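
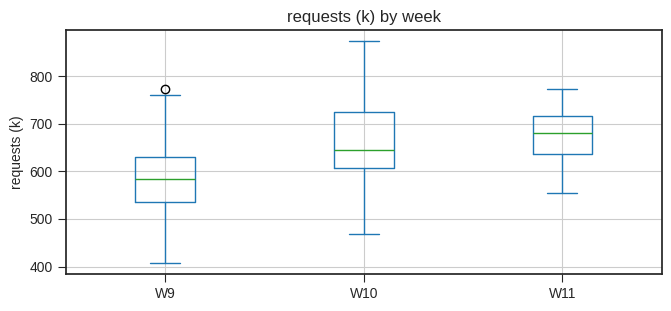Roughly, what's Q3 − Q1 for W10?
Q3 ≈ 725, Q1 ≈ 610; IQR ≈ 115.

≈ 115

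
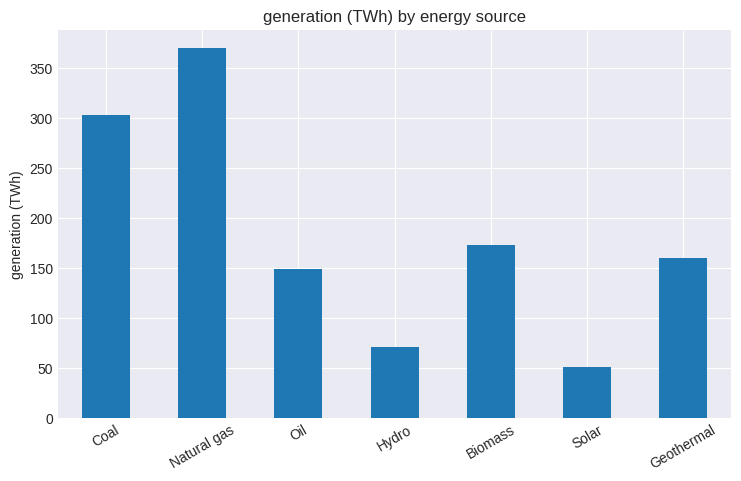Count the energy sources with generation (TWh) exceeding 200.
2

Above 200: Coal, Natural gas.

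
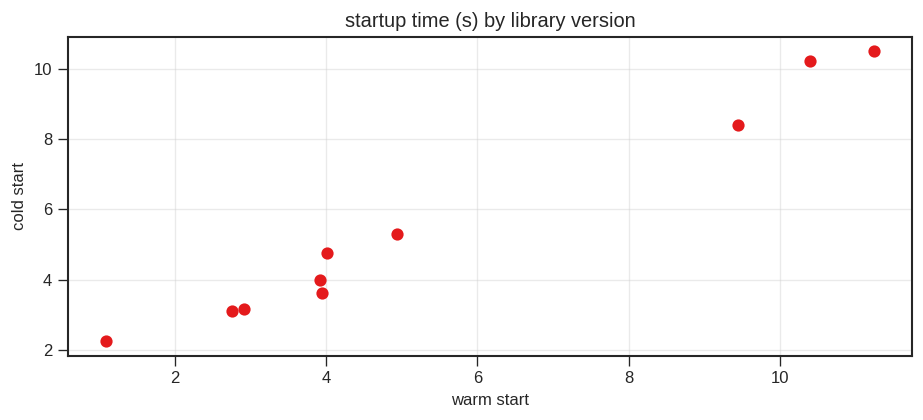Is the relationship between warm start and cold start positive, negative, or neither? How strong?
Points are positively correlated; strong (|r| ≈ 1.0).

positive, strong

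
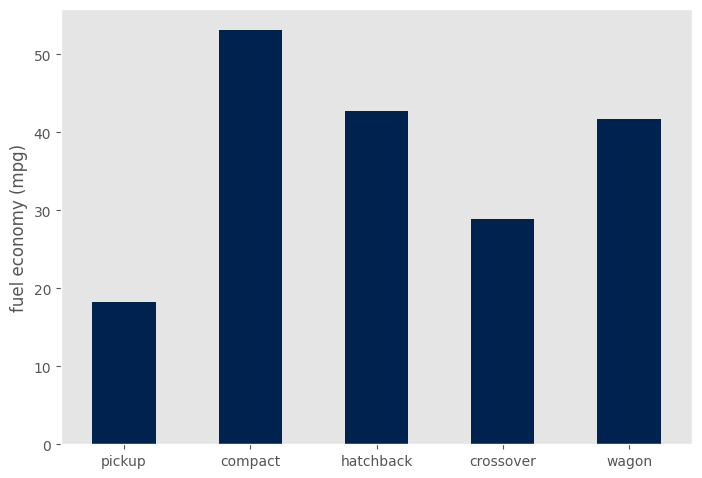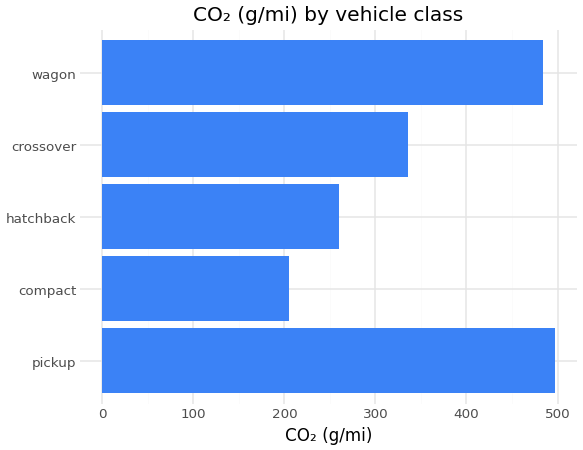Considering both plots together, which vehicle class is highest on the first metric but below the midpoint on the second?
compact

Chart 2 median CO₂ (g/mi) ≈ 350; below-median vehicle classes: compact, hatchback. Among those, compact has the highest fuel economy (mpg) (≈ 55).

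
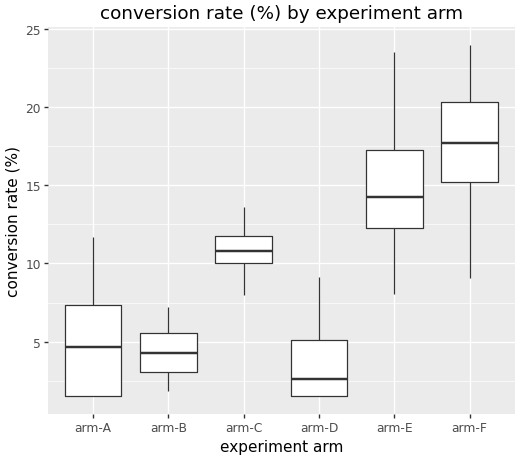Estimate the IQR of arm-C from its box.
Q3 ≈ 12, Q1 ≈ 10; IQR ≈ 2.

≈ 2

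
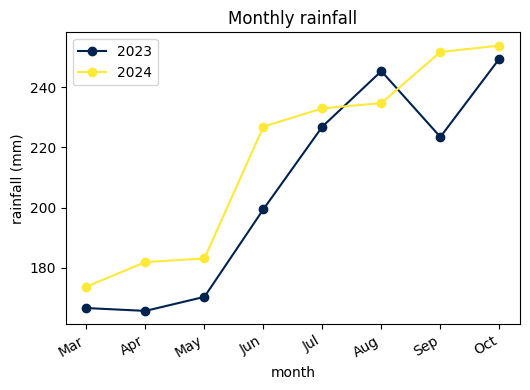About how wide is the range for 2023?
≈ 80

Max Oct ≈ 250, min Apr ≈ 170; range ≈ 80.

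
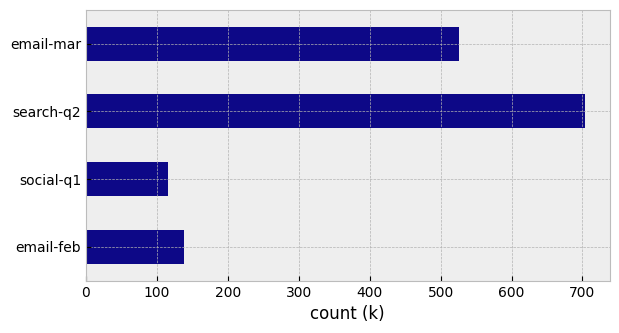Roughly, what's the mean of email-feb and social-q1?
≈ 100

(100 + 100) / 2 ≈ 100.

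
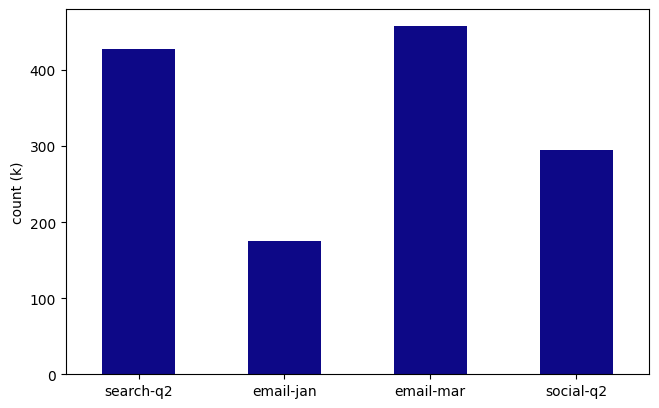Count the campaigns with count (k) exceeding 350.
Above 350: search-q2, email-mar.

2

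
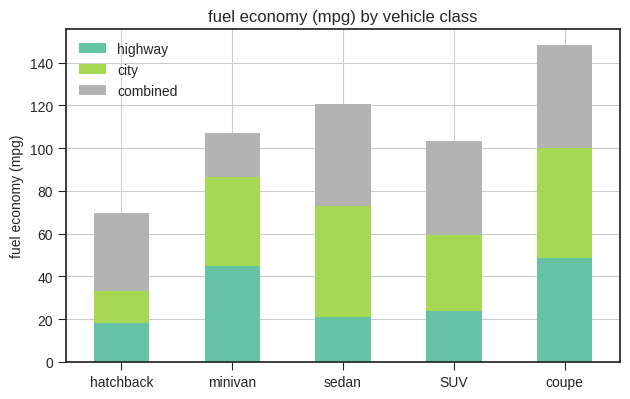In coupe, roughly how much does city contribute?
city top ≈ 100, bottom ≈ 40; segment ≈ 60.

≈ 60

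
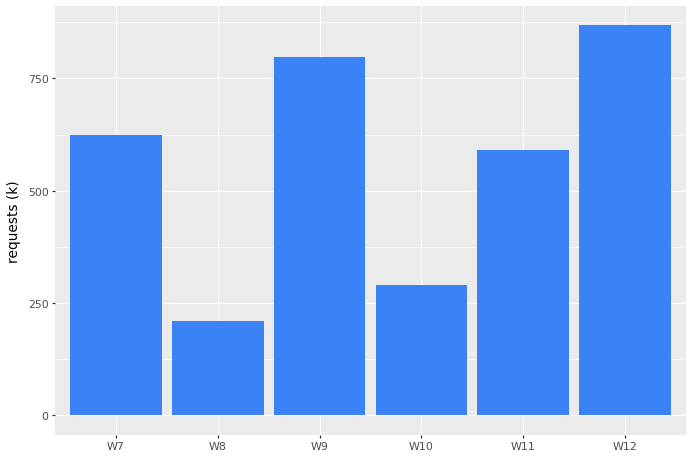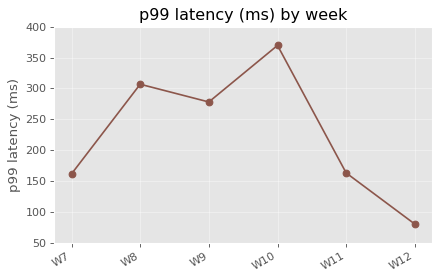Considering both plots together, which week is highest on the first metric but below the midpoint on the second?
W12

Chart 2 median p99 latency (ms) ≈ 200; below-median weeks: W7, W11, W12. Among those, W12 has the highest requests (k) (≈ 900).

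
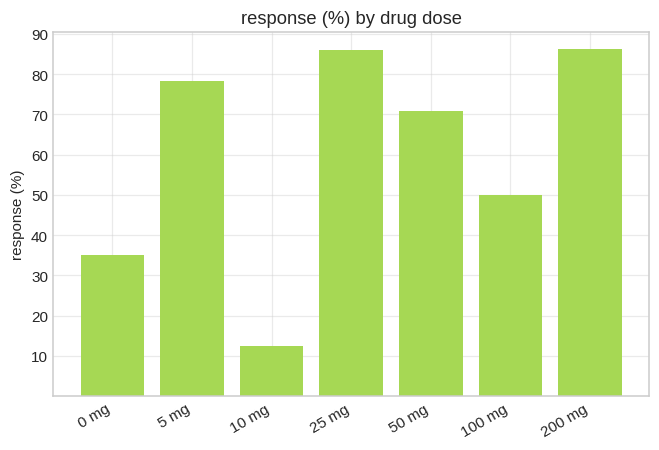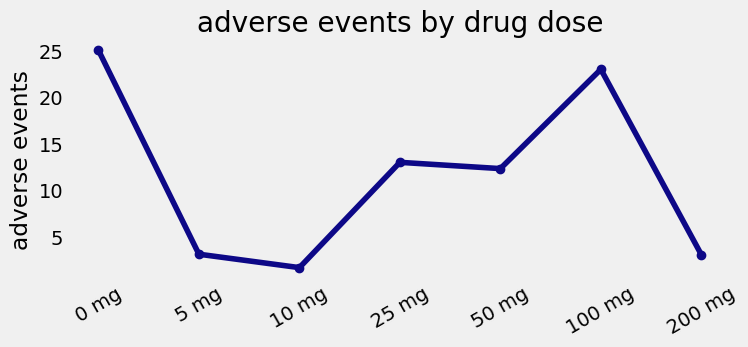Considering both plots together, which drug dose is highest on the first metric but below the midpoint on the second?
200 mg

Chart 2 median adverse events ≈ 10; below-median drug doses: 5 mg, 10 mg, 200 mg. Among those, 200 mg has the highest response (%) (≈ 90).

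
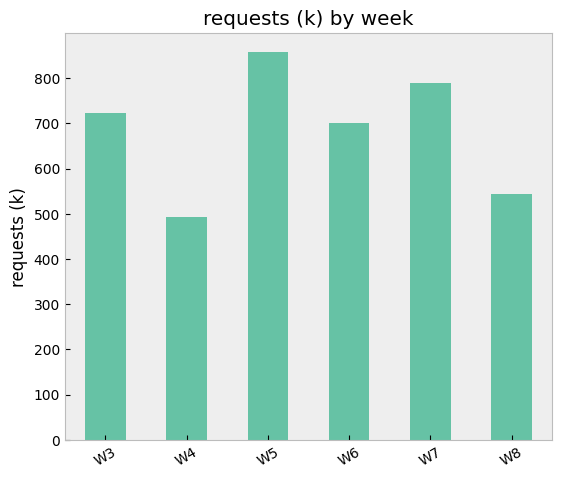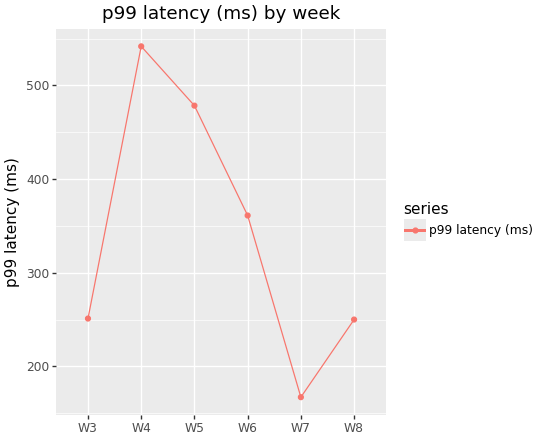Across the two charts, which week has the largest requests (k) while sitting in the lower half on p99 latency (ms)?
W7

Chart 2 median p99 latency (ms) ≈ 300; below-median weeks: W3, W7, W8. Among those, W7 has the highest requests (k) (≈ 800).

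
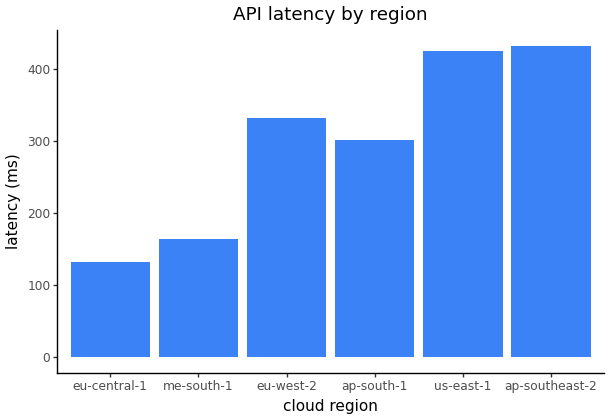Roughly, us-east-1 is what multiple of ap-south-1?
us-east-1 ≈ 400, ap-south-1 ≈ 300; 400/300 ≈ 1.33.

≈ 1.33×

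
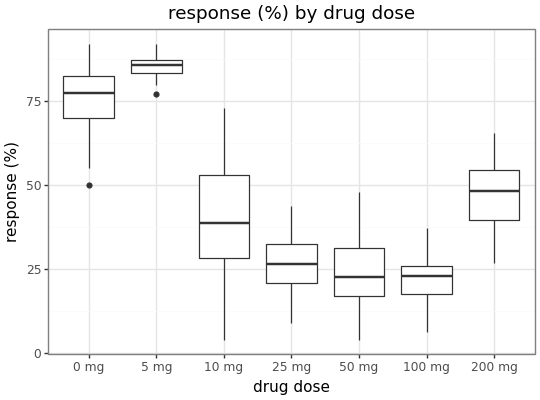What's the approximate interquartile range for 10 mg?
≈ 20

Q3 ≈ 50, Q1 ≈ 30; IQR ≈ 20.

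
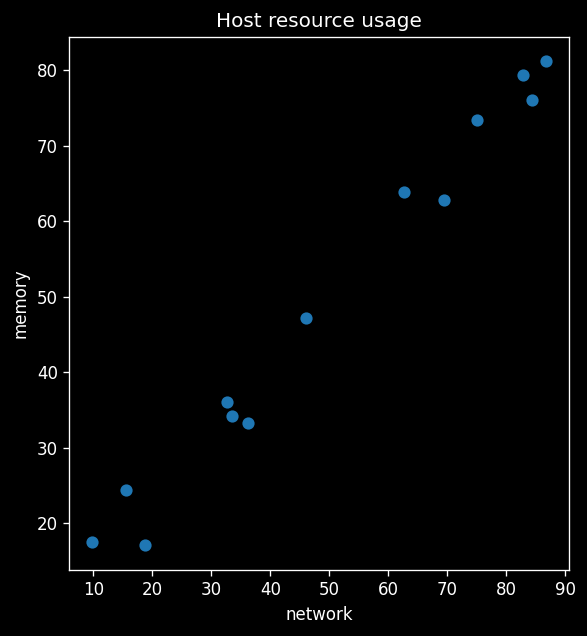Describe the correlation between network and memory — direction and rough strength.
Points are positively correlated; strong (|r| ≈ 1.0).

positive, strong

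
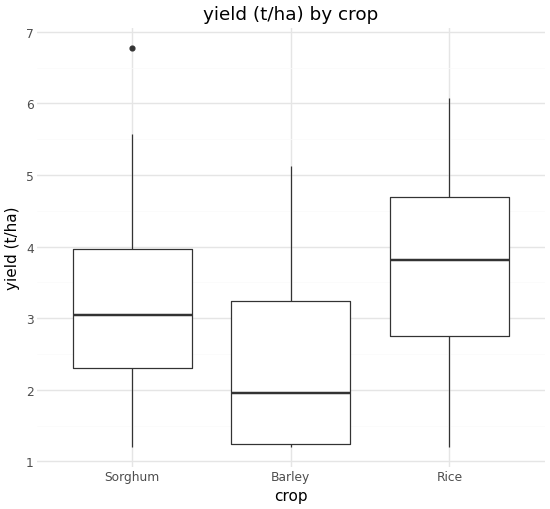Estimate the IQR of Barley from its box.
Q3 ≈ 3.2, Q1 ≈ 1.2; IQR ≈ 2.0.

≈ 2.0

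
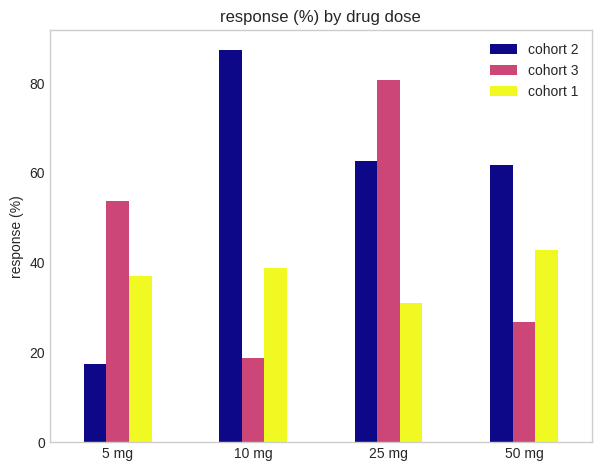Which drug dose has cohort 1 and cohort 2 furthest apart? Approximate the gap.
10 mg: cohort 1 ≈ 40, cohort 2 ≈ 90 → gap ≈ 50. Next-largest (25 mg) is only ≈ 30.

10 mg, ≈ 50 %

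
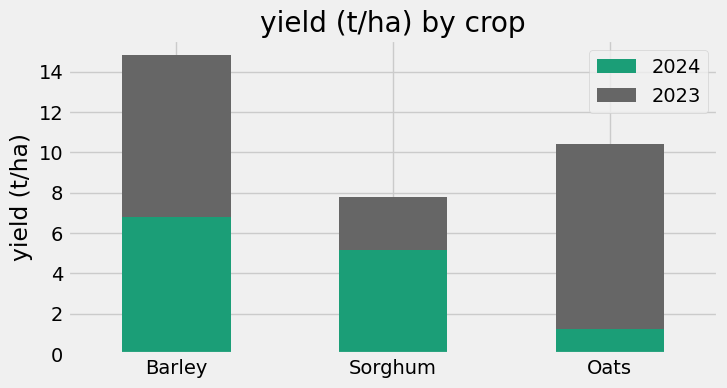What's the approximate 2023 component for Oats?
≈ 8

2023 top ≈ 10, bottom ≈ 2; segment ≈ 8.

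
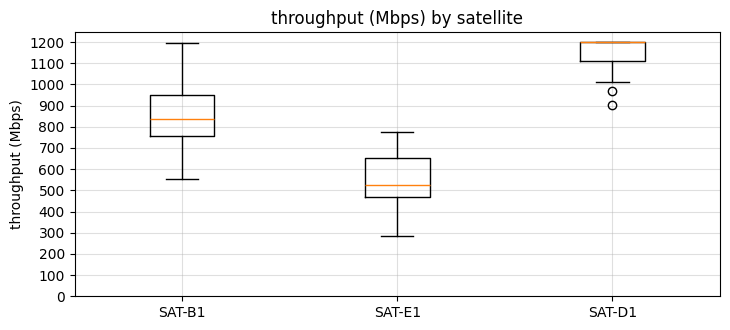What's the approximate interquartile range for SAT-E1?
Q3 ≈ 700, Q1 ≈ 500; IQR ≈ 200.

≈ 200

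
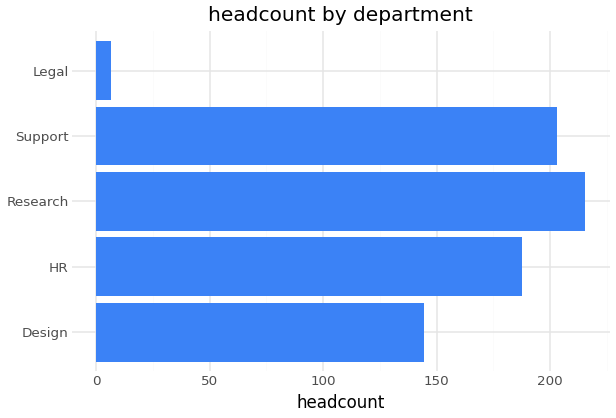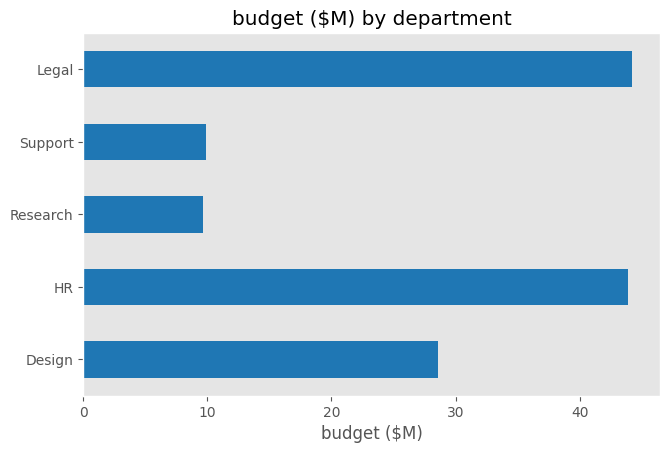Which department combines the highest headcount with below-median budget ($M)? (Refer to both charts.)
Chart 2 median budget ($M) ≈ 30; below-median departments: Research, Support. Among those, Research has the highest headcount (≈ 220).

Research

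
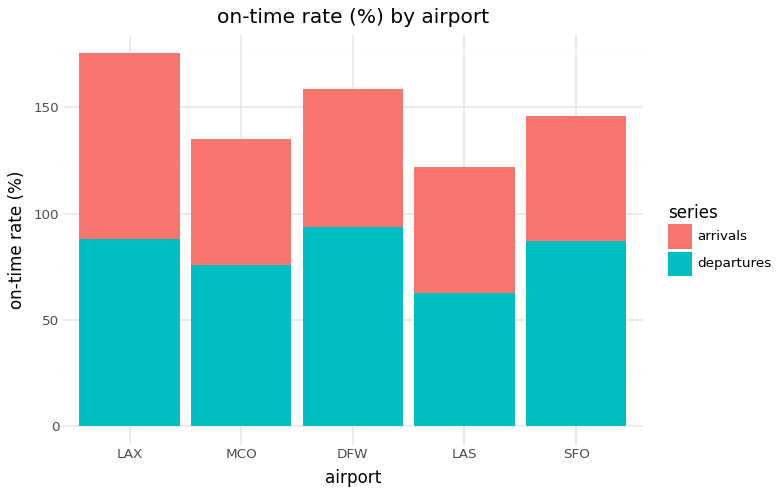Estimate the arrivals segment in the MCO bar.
arrivals top ≈ 140, bottom ≈ 80; segment ≈ 60.

≈ 60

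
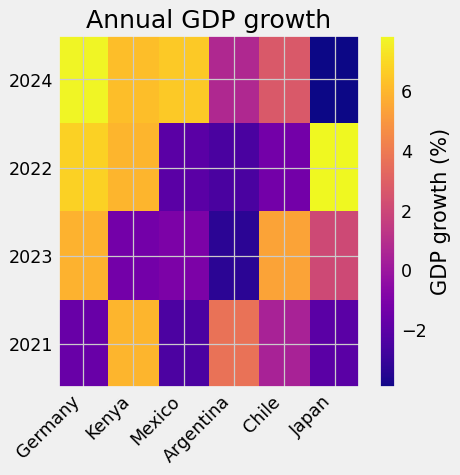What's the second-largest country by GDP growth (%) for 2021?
Top 3 for 2021: Kenya ≈ 6, Argentina ≈ 4, Chile ≈ 0.

Argentina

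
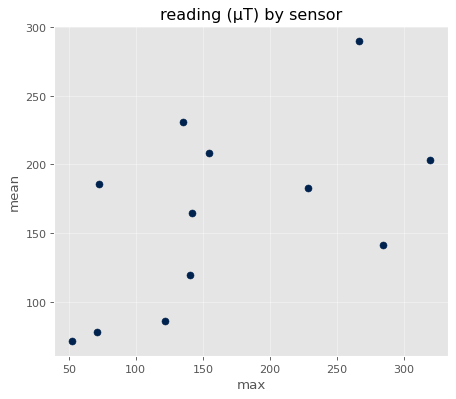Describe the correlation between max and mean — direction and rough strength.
positive, moderate

Points are positively correlated; moderate (|r| ≈ 0.5).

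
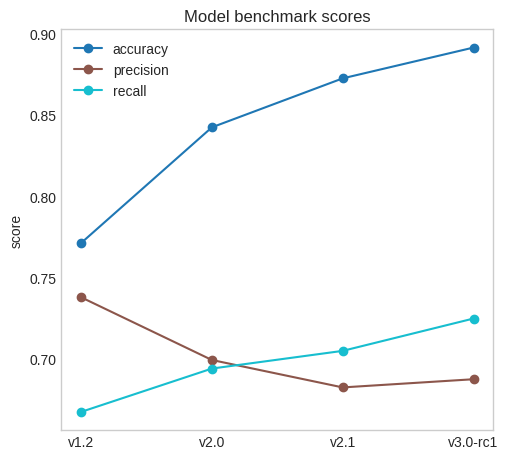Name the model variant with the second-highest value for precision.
v2.0

Top 3 for precision: v1.2 ≈ 0.74, v2.0 ≈ 0.70, v3.0-rc1 ≈ 0.68.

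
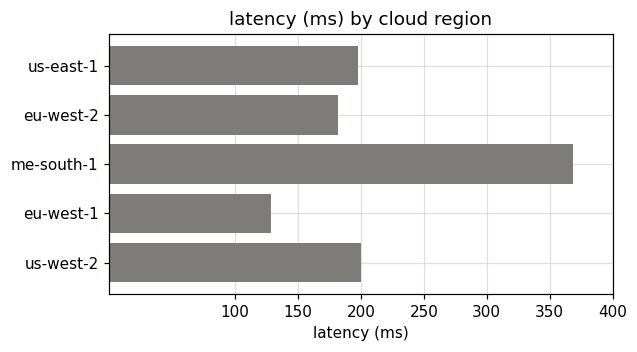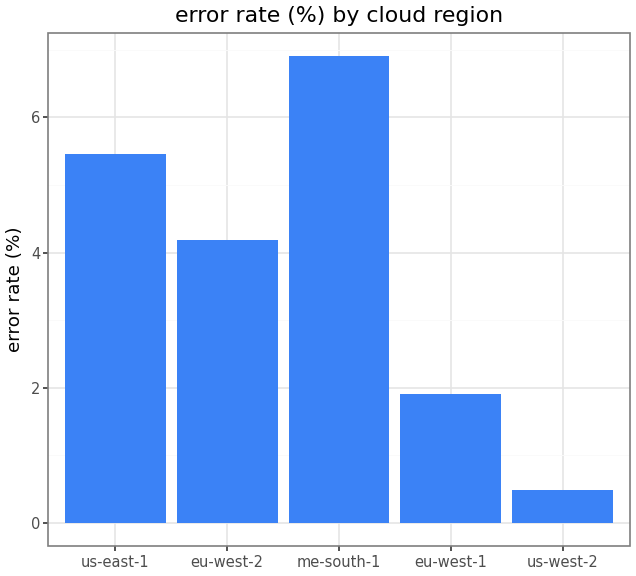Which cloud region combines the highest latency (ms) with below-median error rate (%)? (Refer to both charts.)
us-west-2

Chart 2 median error rate (%) ≈ 4; below-median cloud regions: eu-west-1, us-west-2. Among those, us-west-2 has the highest latency (ms) (≈ 200).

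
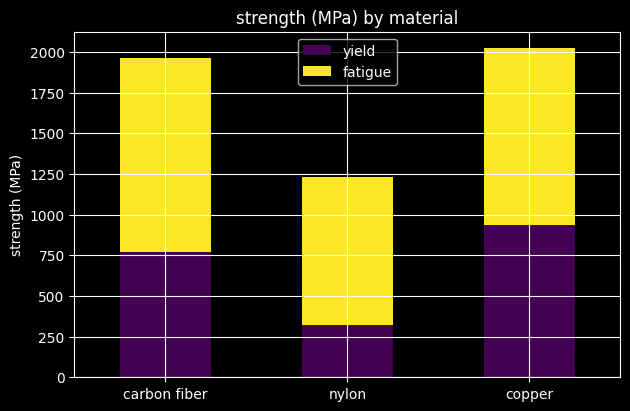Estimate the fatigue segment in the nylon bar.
≈ 800

fatigue top ≈ 1200, bottom ≈ 400; segment ≈ 800.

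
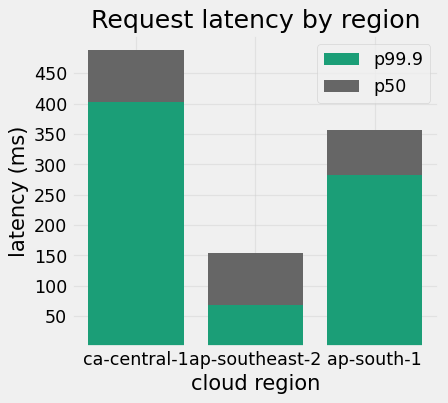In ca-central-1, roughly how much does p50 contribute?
p50 top ≈ 500, bottom ≈ 400; segment ≈ 100.

≈ 100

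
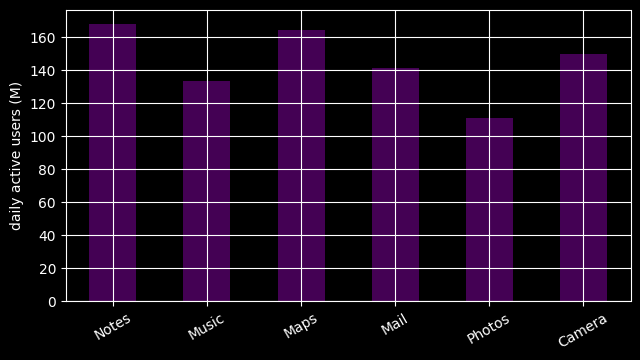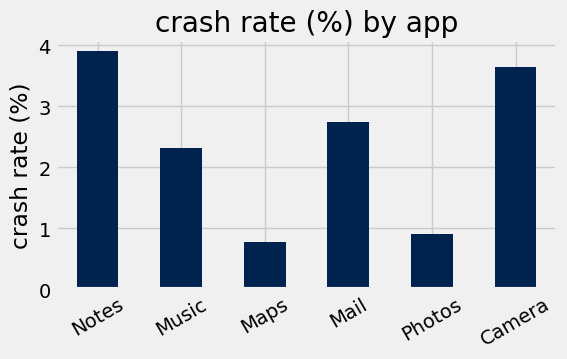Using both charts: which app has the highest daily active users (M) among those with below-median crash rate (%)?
Chart 2 median crash rate (%) ≈ 2.5; below-median apps: Music, Maps, Photos. Among those, Maps has the highest daily active users (M) (≈ 160).

Maps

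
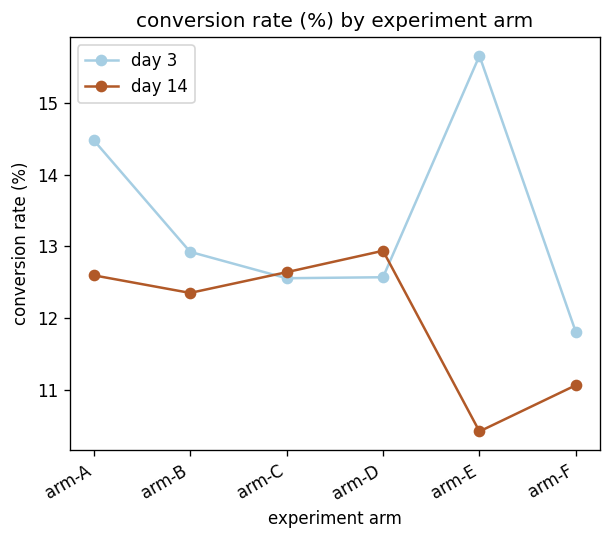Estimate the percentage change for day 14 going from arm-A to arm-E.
arm-A ≈ 12.5, arm-E ≈ 10.5; (10.5 − 12.5) / 12.5 ≈ -16%.

≈ -16%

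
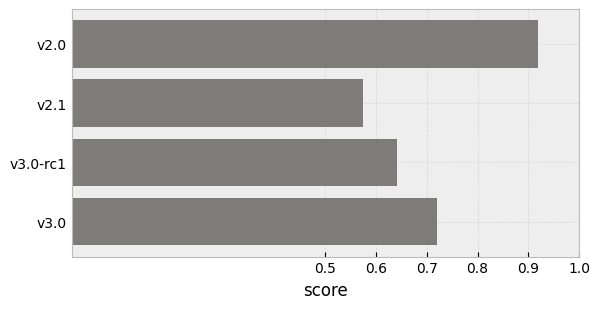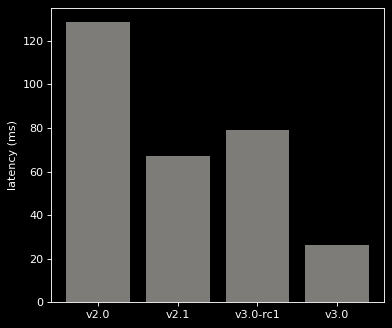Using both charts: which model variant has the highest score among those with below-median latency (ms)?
Chart 2 median latency (ms) ≈ 80; below-median model variants: v2.1, v3.0. Among those, v3.0 has the highest score (≈ 0.7).

v3.0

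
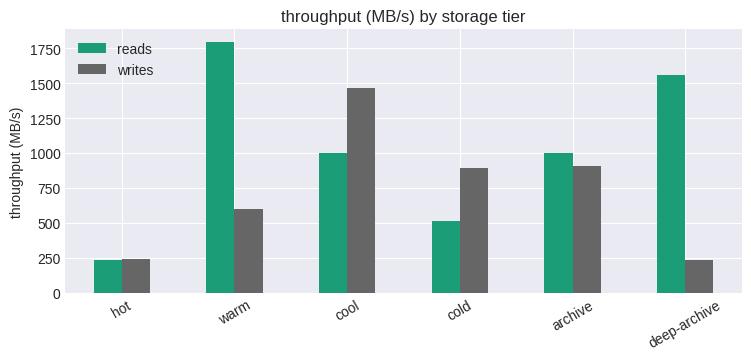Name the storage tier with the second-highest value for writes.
archive

Top 3 for writes: cool ≈ 1400, archive ≈ 1000, cold ≈ 800.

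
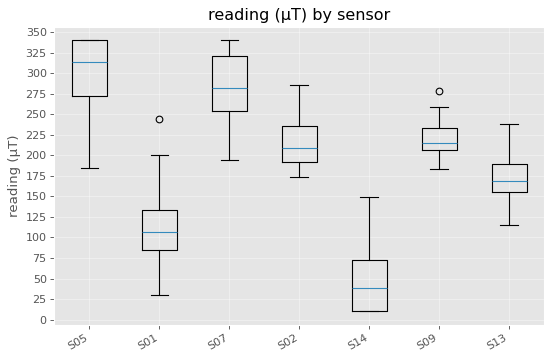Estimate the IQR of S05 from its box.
Q3 ≈ 350, Q1 ≈ 275; IQR ≈ 75.

≈ 75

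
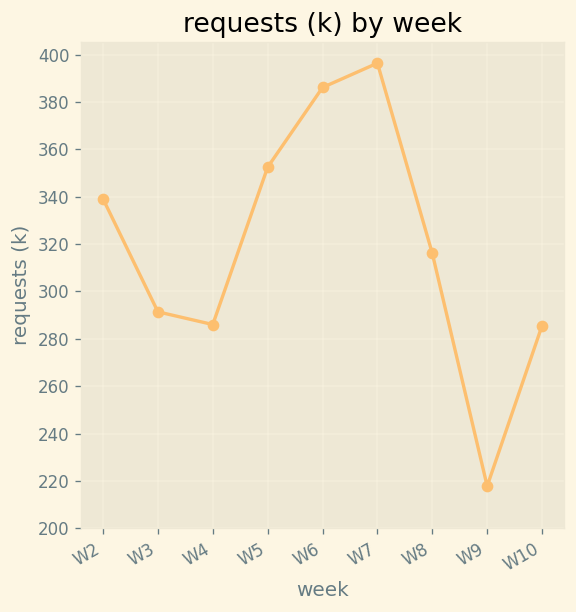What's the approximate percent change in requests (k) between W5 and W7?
≈ +11.1%

W5 ≈ 360, W7 ≈ 400; (400 − 360) / 360 ≈ +11.1%.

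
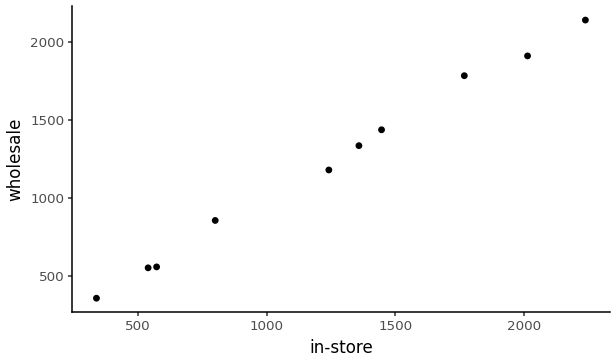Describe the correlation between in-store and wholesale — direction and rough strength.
Points are positively correlated; strong (|r| ≈ 1.0).

positive, strong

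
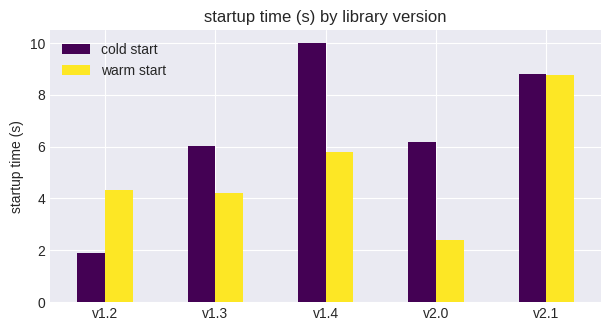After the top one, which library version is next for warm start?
Top 3 for warm start: v2.1 ≈ 9, v1.4 ≈ 6, v1.2 ≈ 4.

v1.4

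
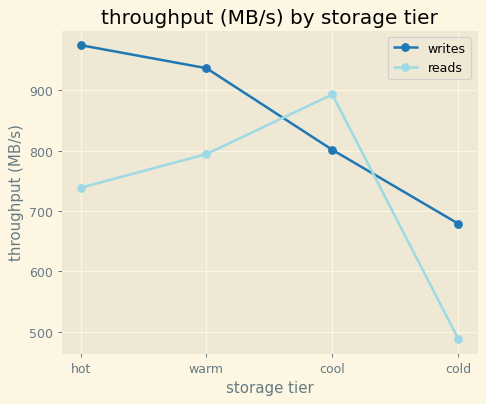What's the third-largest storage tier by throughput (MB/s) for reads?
Top 4 for reads: cool ≈ 900, warm ≈ 800, hot ≈ 750, cold ≈ 500.

hot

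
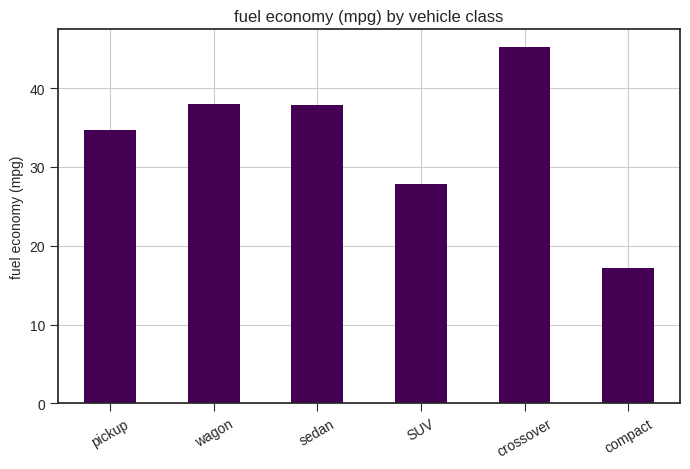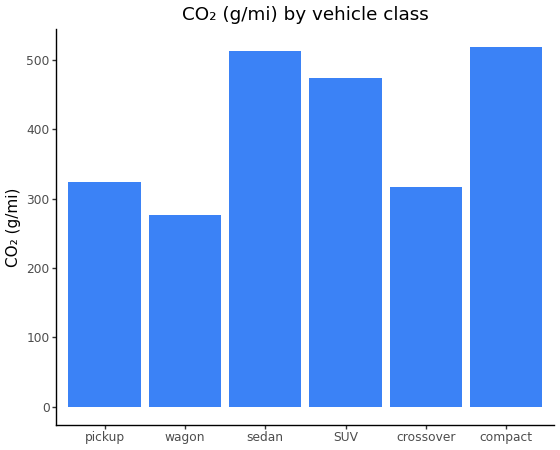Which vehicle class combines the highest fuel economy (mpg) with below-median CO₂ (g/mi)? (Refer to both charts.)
Chart 2 median CO₂ (g/mi) ≈ 400; below-median vehicle classes: pickup, wagon, crossover. Among those, crossover has the highest fuel economy (mpg) (≈ 45).

crossover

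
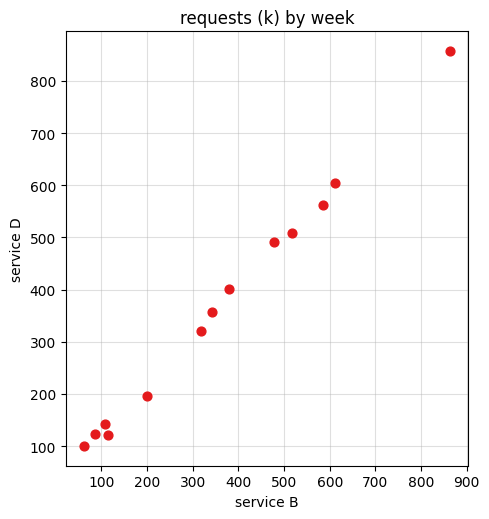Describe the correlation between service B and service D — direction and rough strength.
Points are positively correlated; strong (|r| ≈ 1.0).

positive, strong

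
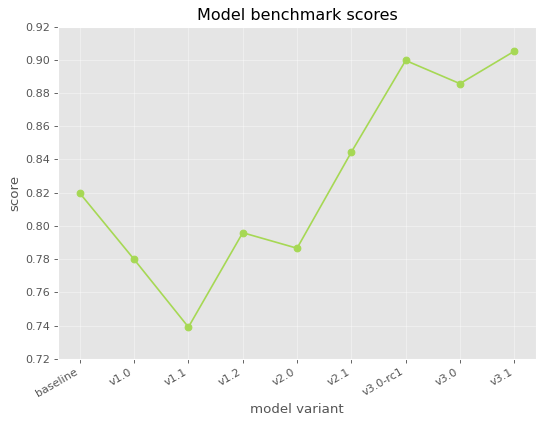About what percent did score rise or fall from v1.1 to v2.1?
v1.1 ≈ 0.74, v2.1 ≈ 0.84; (0.84 − 0.74) / 0.74 ≈ +13.5%.

≈ +13.5%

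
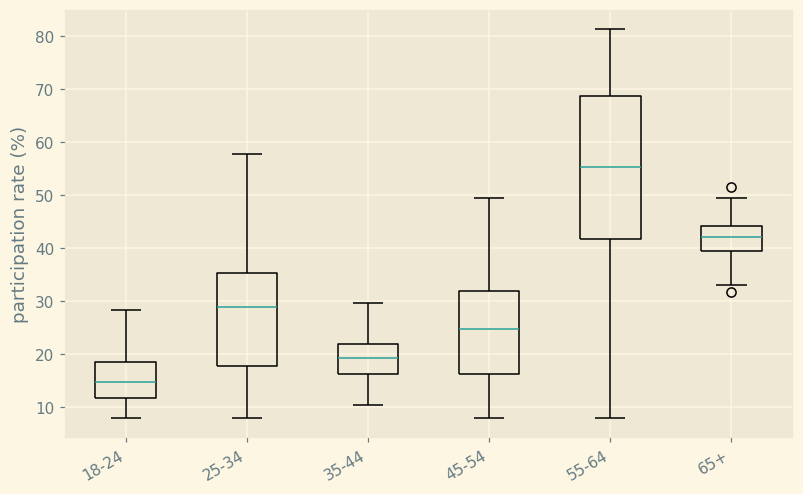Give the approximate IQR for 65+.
≈ 5

Q3 ≈ 45, Q1 ≈ 40; IQR ≈ 5.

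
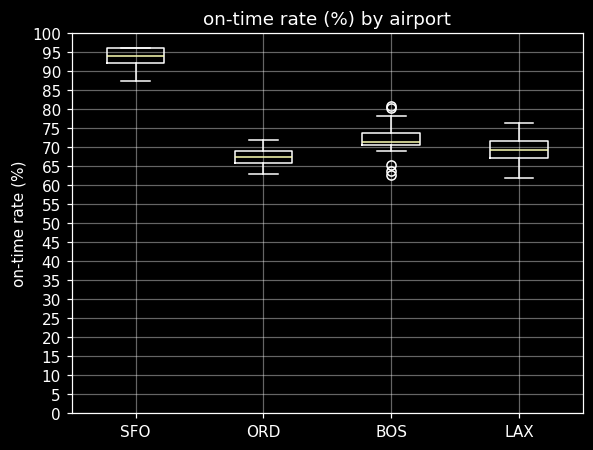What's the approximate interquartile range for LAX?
Q3 ≈ 70, Q1 ≈ 65; IQR ≈ 5.

≈ 5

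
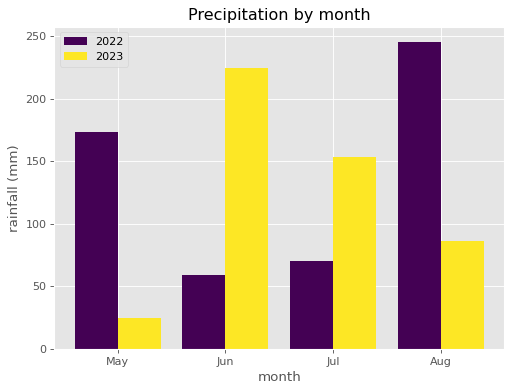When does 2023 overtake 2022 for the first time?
May: 2023 ≈ 25 vs 2022 ≈ 175 (not yet); Jun: 2023 ≈ 225 vs 2022 ≈ 50 (first crossover).

Jun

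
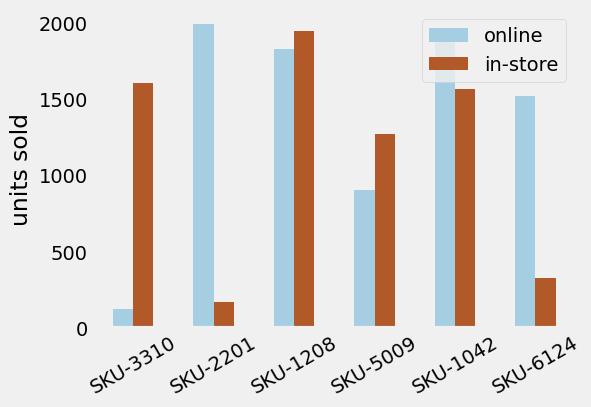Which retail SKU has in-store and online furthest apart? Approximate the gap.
SKU-2201, ≈ 1800

SKU-2201: in-store ≈ 200, online ≈ 2000 → gap ≈ 1800. Next-largest (SKU-3310) is only ≈ 1400.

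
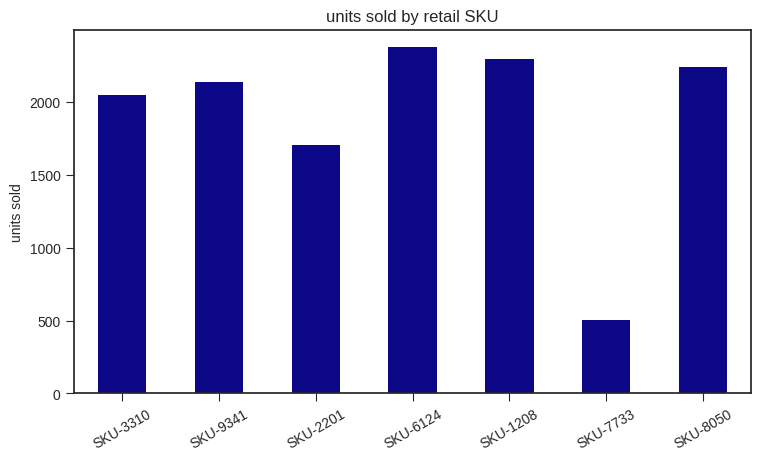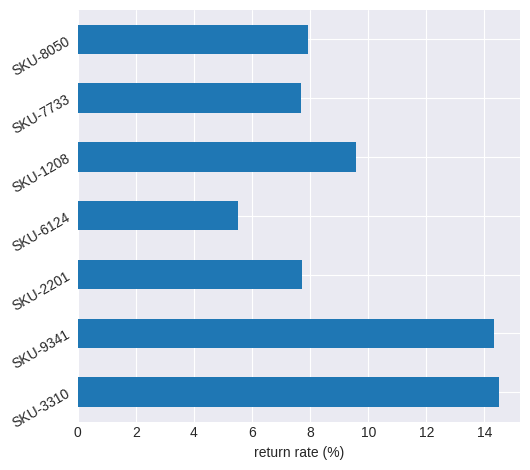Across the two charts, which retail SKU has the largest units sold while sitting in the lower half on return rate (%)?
Chart 2 median return rate (%) ≈ 8; below-median retail SKUs: SKU-2201, SKU-6124, SKU-7733. Among those, SKU-6124 has the highest units sold (≈ 2500).

SKU-6124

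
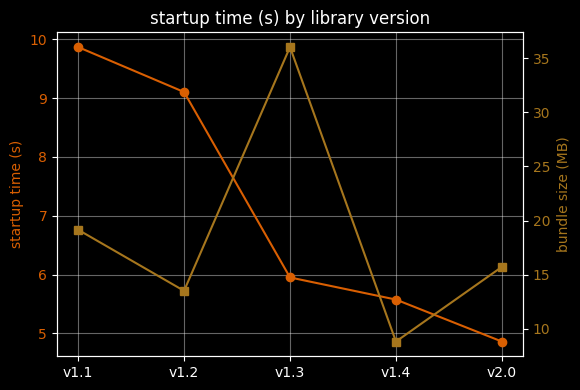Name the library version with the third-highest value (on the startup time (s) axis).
Top 4 (on the startup time (s) axis): v1.1 ≈ 10.0, v1.2 ≈ 9.0, v1.3 ≈ 6.0, v1.4 ≈ 5.5.

v1.3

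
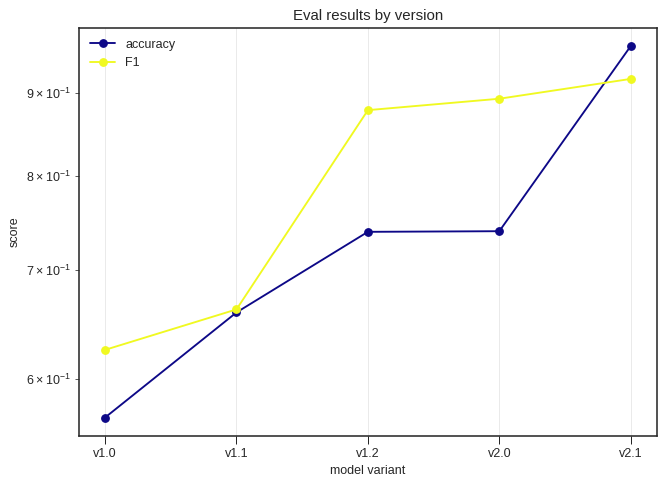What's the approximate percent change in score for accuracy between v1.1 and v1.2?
≈ +15.4%

v1.1 ≈ 0.65, v1.2 ≈ 0.75; (0.75 − 0.65) / 0.65 ≈ +15.4%.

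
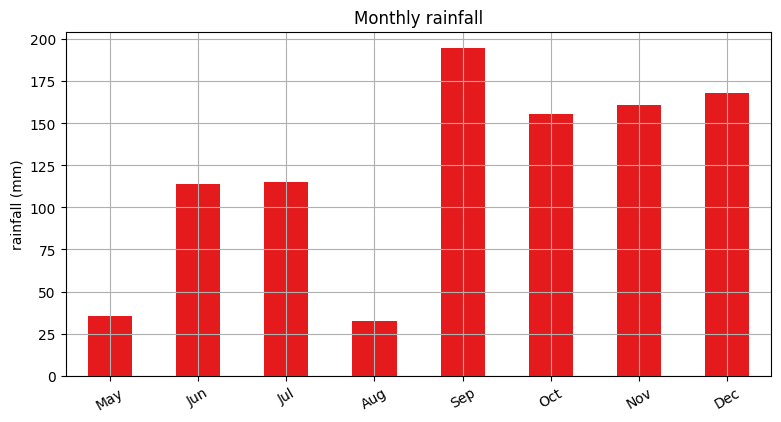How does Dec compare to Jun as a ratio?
Dec ≈ 160, Jun ≈ 120; 160/120 ≈ 1.33.

≈ 1.33×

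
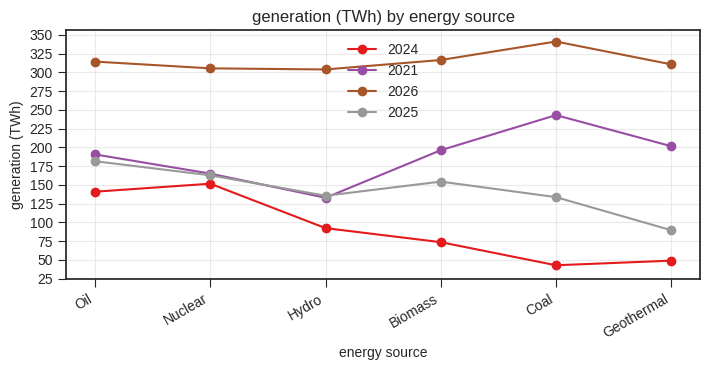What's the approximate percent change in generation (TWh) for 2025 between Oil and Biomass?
Oil ≈ 175, Biomass ≈ 150; (150 − 175) / 175 ≈ -14.3%.

≈ -14.3%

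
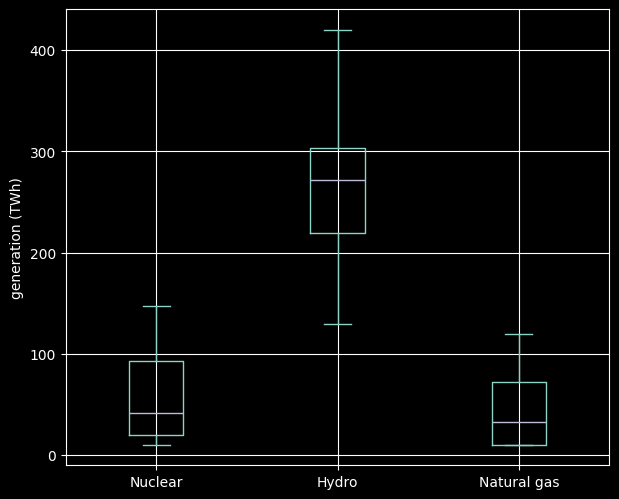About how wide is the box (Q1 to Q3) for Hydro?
≈ 80

Q3 ≈ 300, Q1 ≈ 220; IQR ≈ 80.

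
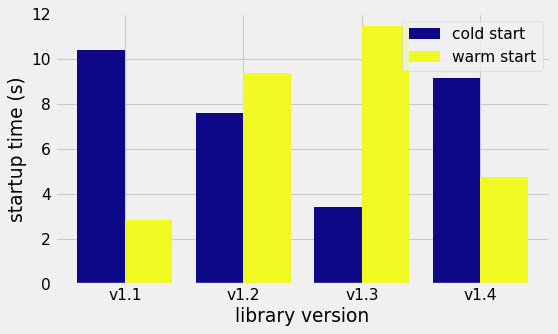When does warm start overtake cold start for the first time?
v1.2

v1.1: warm start ≈ 3 vs cold start ≈ 10 (not yet); v1.2: warm start ≈ 9 vs cold start ≈ 8 (first crossover).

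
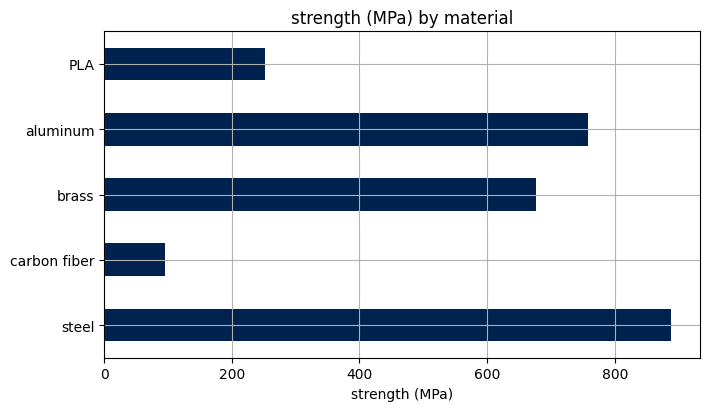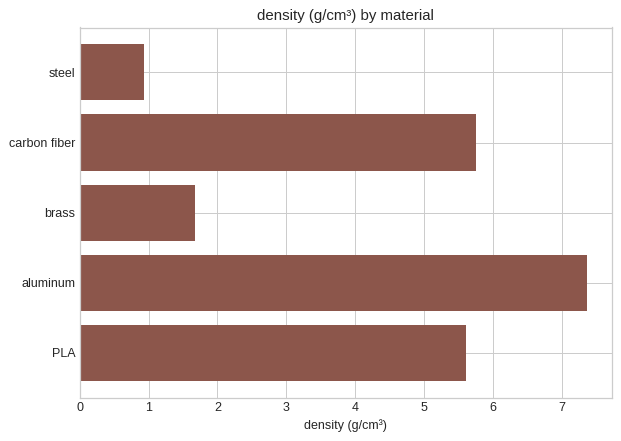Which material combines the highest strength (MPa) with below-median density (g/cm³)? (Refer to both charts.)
Chart 2 median density (g/cm³) ≈ 6; below-median materials: steel, brass. Among those, steel has the highest strength (MPa) (≈ 900).

steel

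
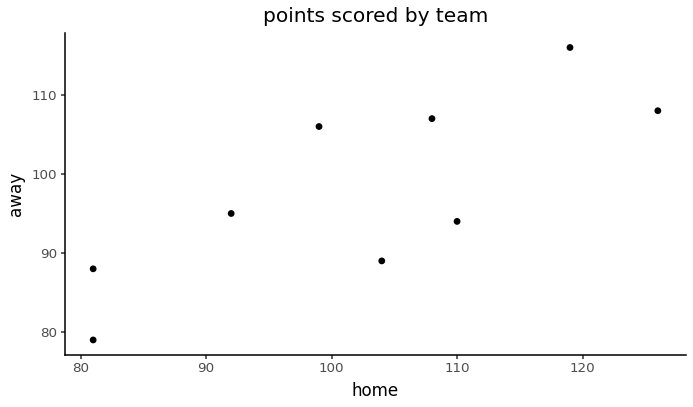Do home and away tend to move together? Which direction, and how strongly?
positive, strong

Points are positively correlated; strong (|r| ≈ 0.8).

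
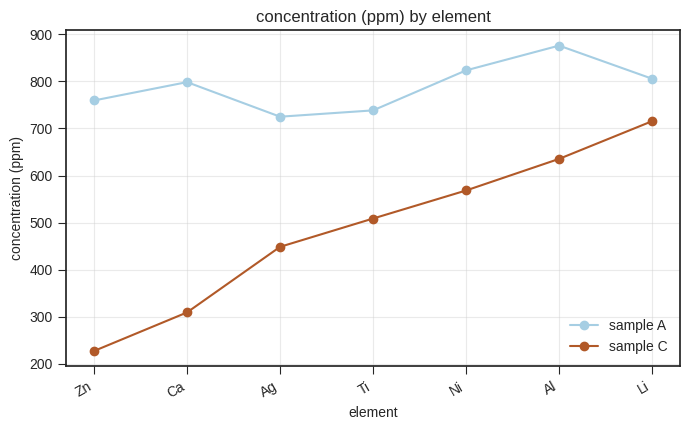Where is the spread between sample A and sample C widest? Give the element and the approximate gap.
Zn: sample A ≈ 800, sample C ≈ 200 → gap ≈ 600. Next-largest (Ca) is only ≈ 500.

Zn, ≈ 600 ppm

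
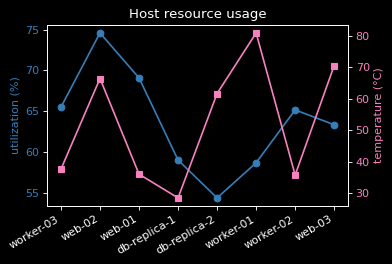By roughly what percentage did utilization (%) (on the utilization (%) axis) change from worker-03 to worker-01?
worker-03 ≈ 66, worker-01 ≈ 58; (58 − 66) / 66 ≈ -12.1%.

≈ -12.1%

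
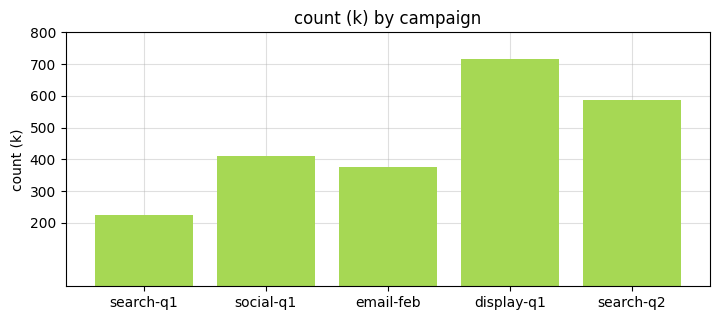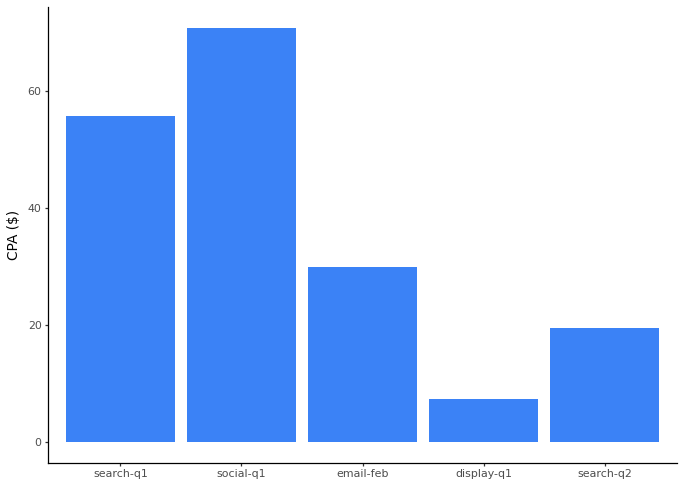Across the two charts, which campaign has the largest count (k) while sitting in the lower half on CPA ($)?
Chart 2 median CPA ($) ≈ 30; below-median campaigns: display-q1, search-q2. Among those, display-q1 has the highest count (k) (≈ 700).

display-q1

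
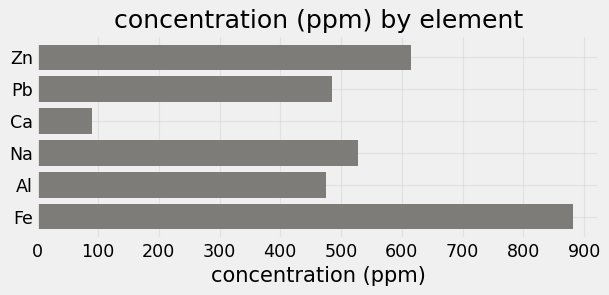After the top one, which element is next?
Top 3: Fe ≈ 900, Zn ≈ 600, Na ≈ 500.

Zn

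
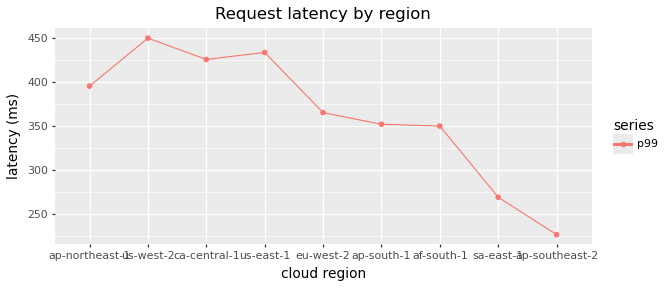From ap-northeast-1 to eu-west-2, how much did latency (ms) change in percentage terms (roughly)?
≈ -10%

ap-northeast-1 ≈ 400, eu-west-2 ≈ 360; (360 − 400) / 400 ≈ -10%.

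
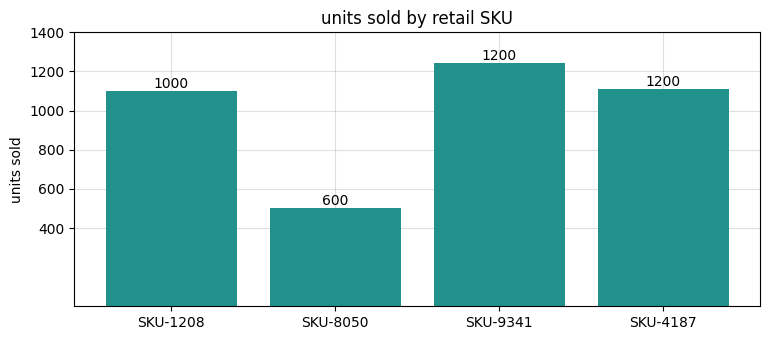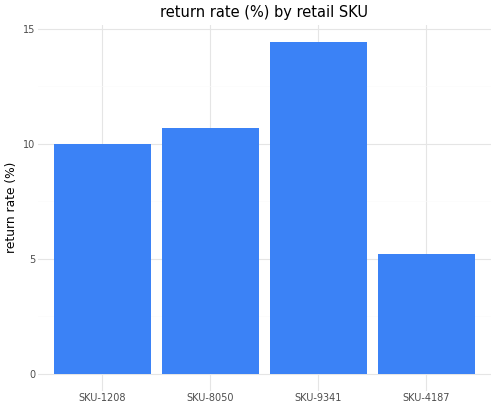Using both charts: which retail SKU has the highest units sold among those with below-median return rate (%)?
Chart 2 median return rate (%) ≈ 10; below-median retail SKUs: SKU-1208, SKU-4187. Among those, SKU-4187 has the highest units sold (≈ 1200).

SKU-4187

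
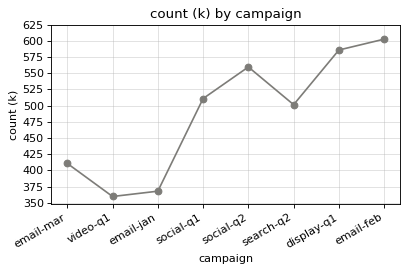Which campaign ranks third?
social-q2

Top 4: email-feb ≈ 600, display-q1 ≈ 575, social-q2 ≈ 550, social-q1 ≈ 500.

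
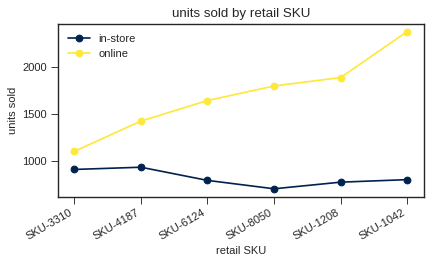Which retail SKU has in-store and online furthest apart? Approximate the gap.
SKU-1042, ≈ 1600

SKU-1042: in-store ≈ 800, online ≈ 2400 → gap ≈ 1600. Next-largest (SKU-1208) is only ≈ 1000.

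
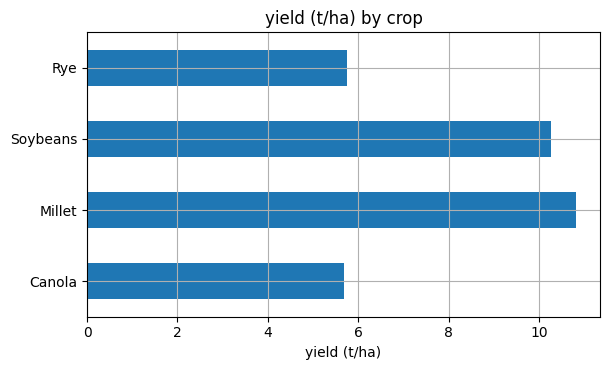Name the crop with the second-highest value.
Soybeans

Top 3: Millet ≈ 11, Soybeans ≈ 10, Rye ≈ 6.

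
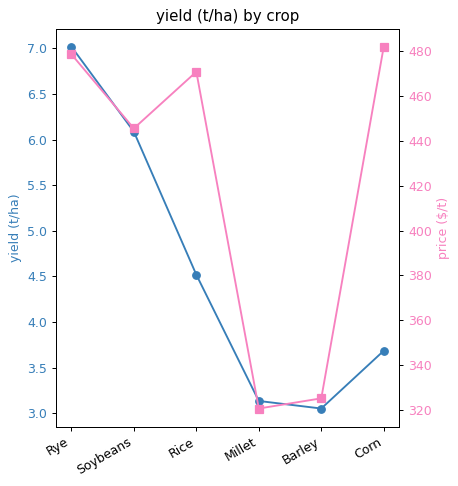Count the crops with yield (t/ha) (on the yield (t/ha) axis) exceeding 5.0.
2

Above 5.0: Rye, Soybeans.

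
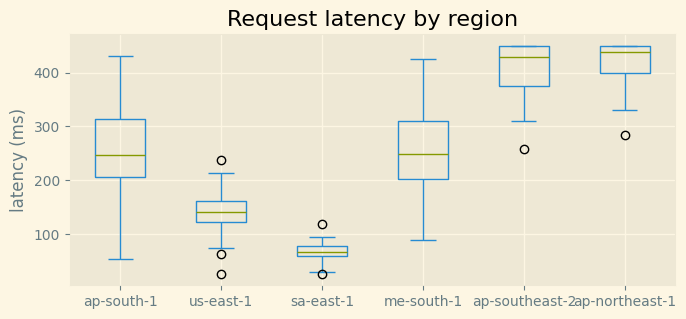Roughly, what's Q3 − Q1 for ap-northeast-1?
≈ 50

Q3 ≈ 450, Q1 ≈ 400; IQR ≈ 50.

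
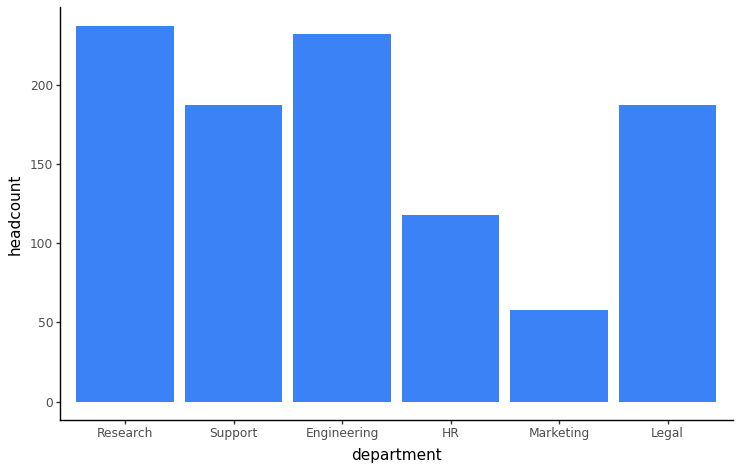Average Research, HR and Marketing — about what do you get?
≈ 140

(240 + 120 + 60) / 3 ≈ 140.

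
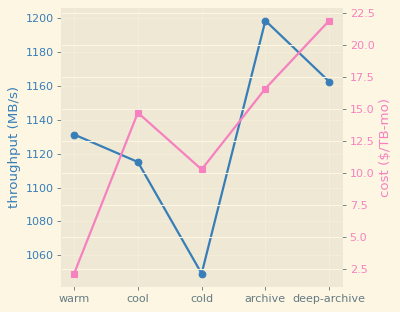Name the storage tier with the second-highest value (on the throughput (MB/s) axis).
Top 3 (on the throughput (MB/s) axis): archive ≈ 1200, deep-archive ≈ 1160, warm ≈ 1140.

deep-archive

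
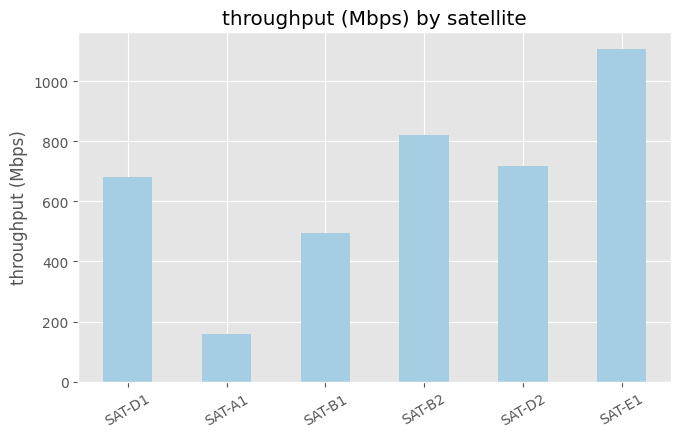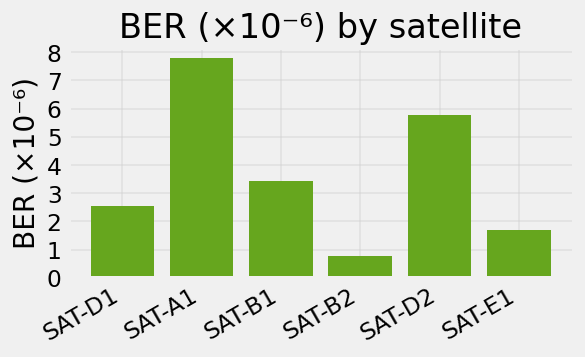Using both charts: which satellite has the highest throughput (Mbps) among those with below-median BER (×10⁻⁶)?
Chart 2 median BER (×10⁻⁶) ≈ 3; below-median satellites: SAT-D1, SAT-B2, SAT-E1. Among those, SAT-E1 has the highest throughput (Mbps) (≈ 1200).

SAT-E1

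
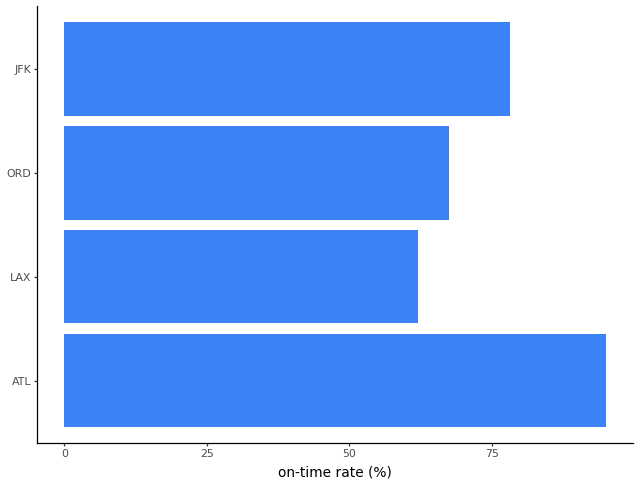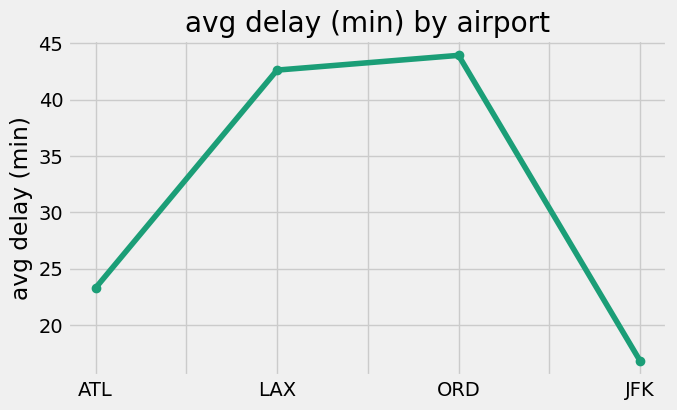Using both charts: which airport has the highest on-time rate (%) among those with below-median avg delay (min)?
Chart 2 median avg delay (min) ≈ 35; below-median airports: ATL, JFK. Among those, ATL has the highest on-time rate (%) (≈ 90).

ATL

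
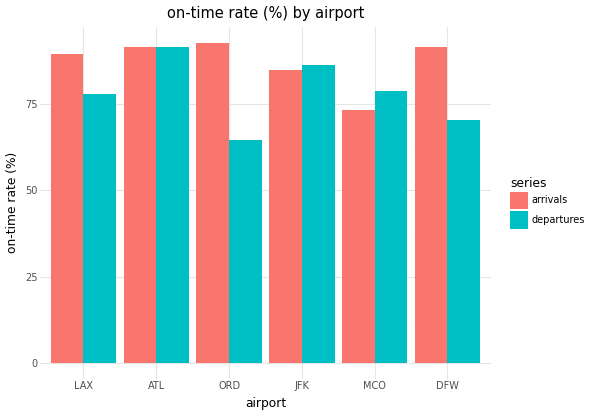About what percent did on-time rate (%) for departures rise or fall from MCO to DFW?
≈ -12.5%

MCO ≈ 80, DFW ≈ 70; (70 − 80) / 80 ≈ -12.5%.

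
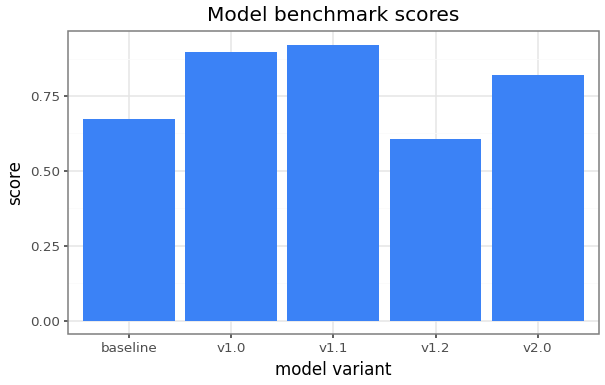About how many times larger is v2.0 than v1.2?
v2.0 ≈ 0.8, v1.2 ≈ 0.6; 0.8/0.6 ≈ 1.33.

≈ 1.33×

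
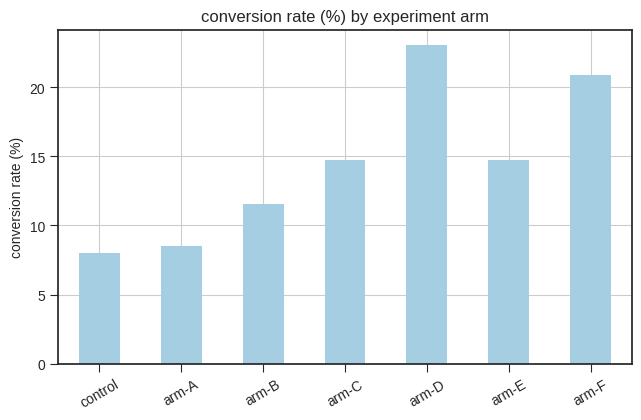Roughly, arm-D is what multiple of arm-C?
arm-D ≈ 24, arm-C ≈ 14; 24/14 ≈ 1.71.

≈ 1.71×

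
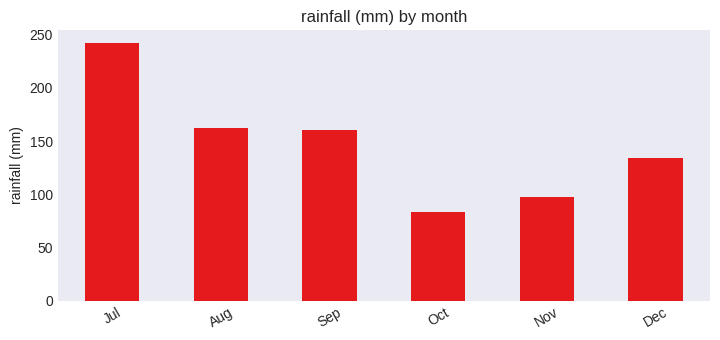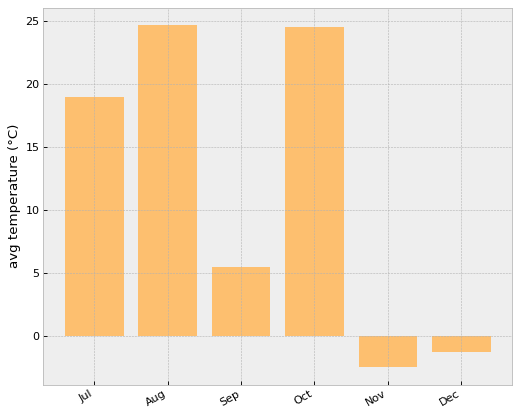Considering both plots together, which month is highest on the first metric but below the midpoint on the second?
Sep

Chart 2 median avg temperature (°C) ≈ 10; below-median months: Sep, Nov, Dec. Among those, Sep has the highest rainfall (mm) (≈ 150).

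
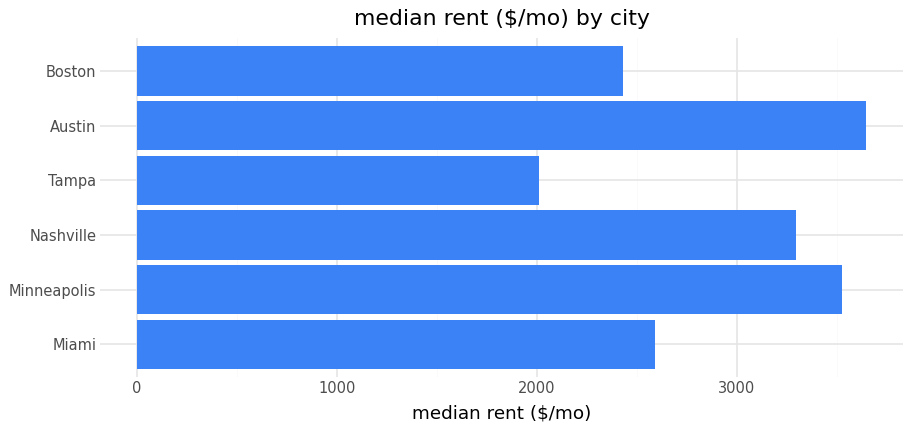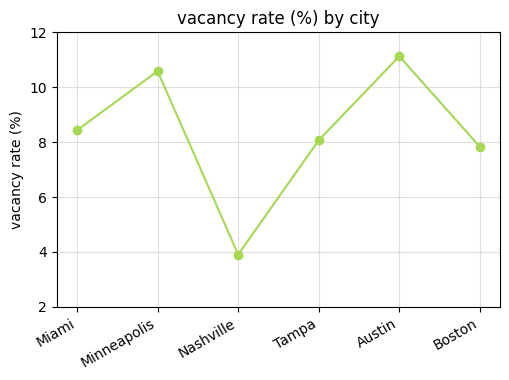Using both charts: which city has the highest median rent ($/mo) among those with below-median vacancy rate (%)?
Nashville

Chart 2 median vacancy rate (%) ≈ 8; below-median cities: Nashville, Tampa, Boston. Among those, Nashville has the highest median rent ($/mo) (≈ 3500).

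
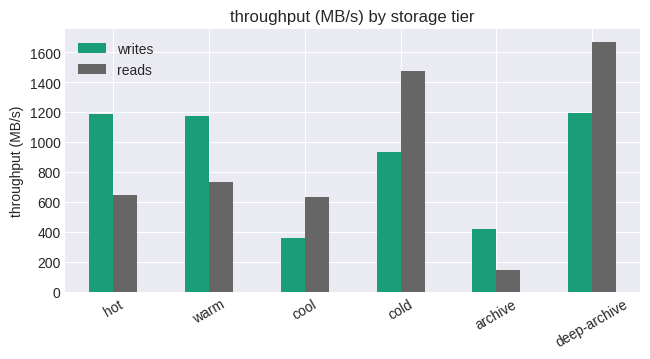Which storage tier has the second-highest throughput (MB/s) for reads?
Top 3 for reads: deep-archive ≈ 1600, cold ≈ 1400, warm ≈ 800.

cold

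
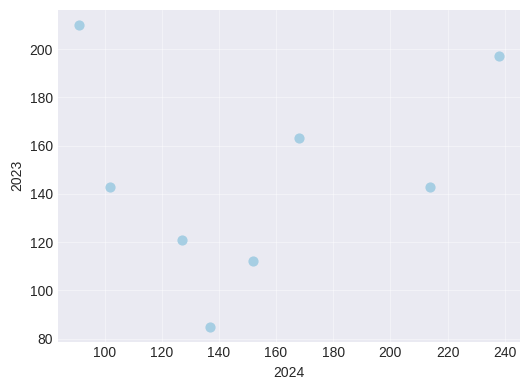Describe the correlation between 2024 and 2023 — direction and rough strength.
no clear correlation

Points are roughly uncorrelated; weak (|r| ≈ 0.1).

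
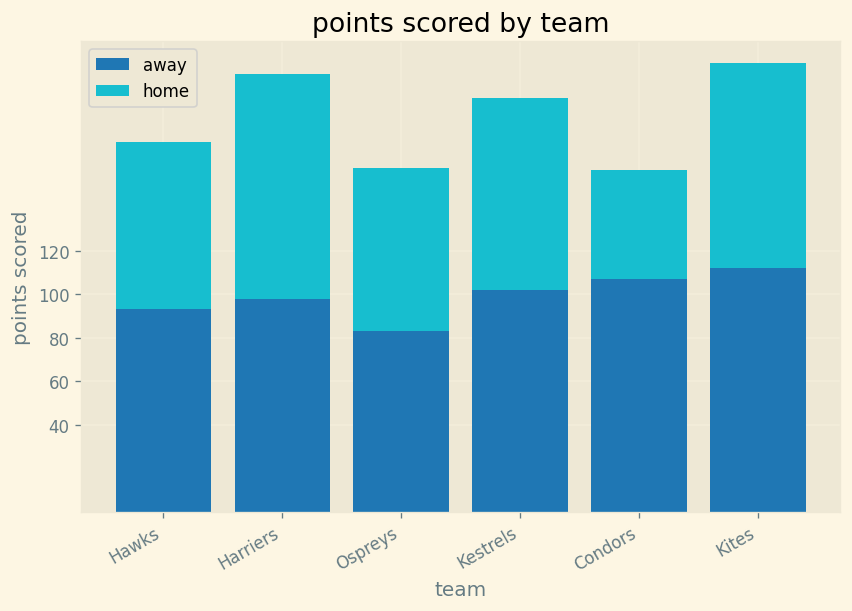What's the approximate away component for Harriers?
≈ 100

away top ≈ 100, bottom ≈ 0; segment ≈ 100.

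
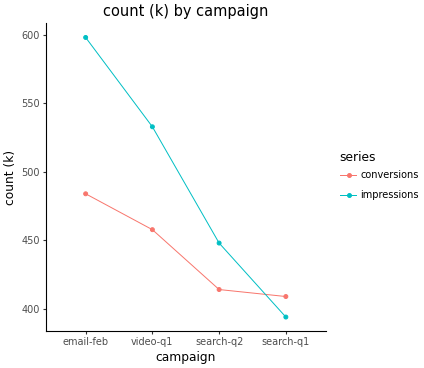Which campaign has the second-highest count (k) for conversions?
Top 3 for conversions: email-feb ≈ 480, video-q1 ≈ 460, search-q2 ≈ 420.

video-q1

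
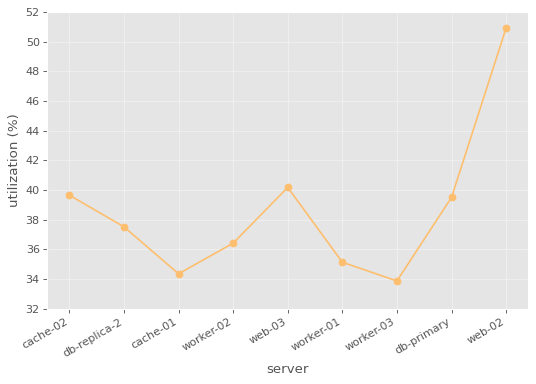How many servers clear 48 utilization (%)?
Above 48: web-02.

1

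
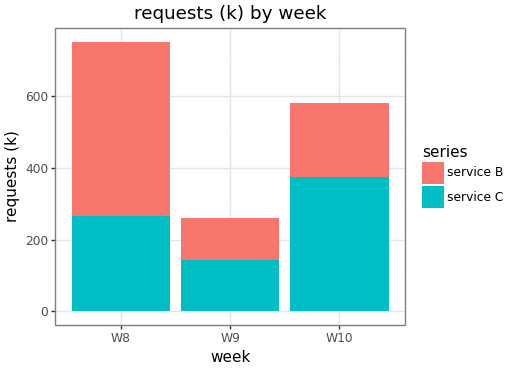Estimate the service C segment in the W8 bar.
service C top ≈ 300, bottom ≈ 0; segment ≈ 300.

≈ 300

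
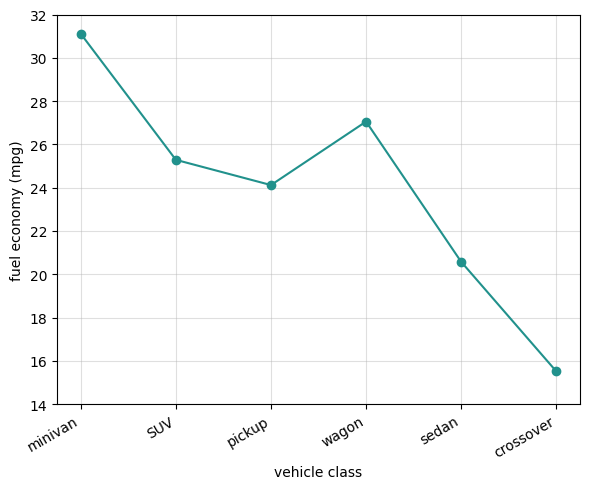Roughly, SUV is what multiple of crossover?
SUV ≈ 26, crossover ≈ 16; 26/16 ≈ 1.62.

≈ 1.62×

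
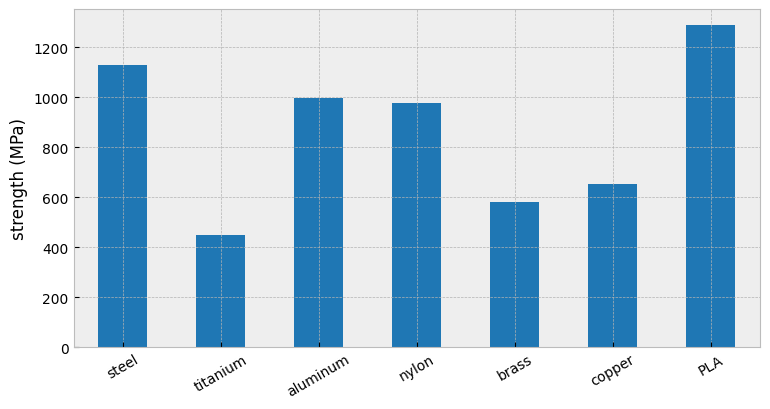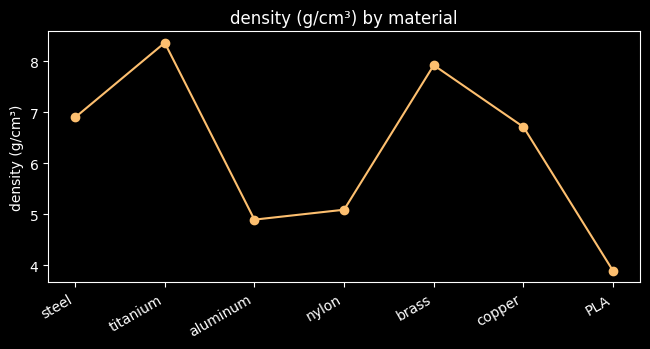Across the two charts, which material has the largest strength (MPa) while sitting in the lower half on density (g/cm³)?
Chart 2 median density (g/cm³) ≈ 7; below-median materials: aluminum, nylon, PLA. Among those, PLA has the highest strength (MPa) (≈ 1200).

PLA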